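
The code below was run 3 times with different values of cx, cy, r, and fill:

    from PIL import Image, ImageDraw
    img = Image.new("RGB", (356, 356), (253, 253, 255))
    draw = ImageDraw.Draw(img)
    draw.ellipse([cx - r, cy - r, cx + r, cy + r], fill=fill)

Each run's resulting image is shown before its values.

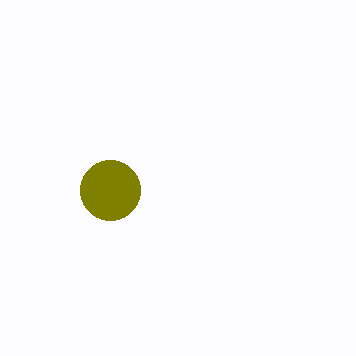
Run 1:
cx = 110
cy = 190
r = 30
fill = 'olive'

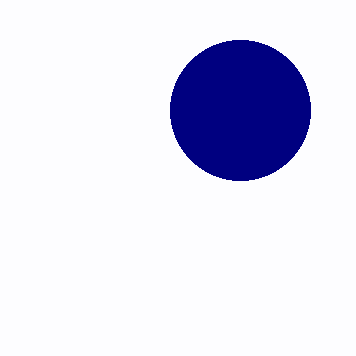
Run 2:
cx = 240
cy = 110
r = 70
fill = 'navy'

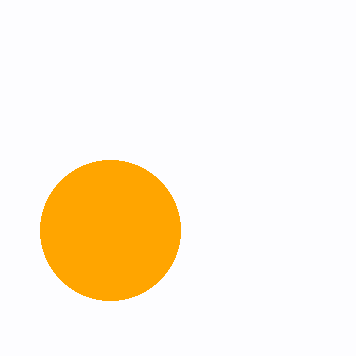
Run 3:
cx = 110; cy = 230; r = 70; fill = 'orange'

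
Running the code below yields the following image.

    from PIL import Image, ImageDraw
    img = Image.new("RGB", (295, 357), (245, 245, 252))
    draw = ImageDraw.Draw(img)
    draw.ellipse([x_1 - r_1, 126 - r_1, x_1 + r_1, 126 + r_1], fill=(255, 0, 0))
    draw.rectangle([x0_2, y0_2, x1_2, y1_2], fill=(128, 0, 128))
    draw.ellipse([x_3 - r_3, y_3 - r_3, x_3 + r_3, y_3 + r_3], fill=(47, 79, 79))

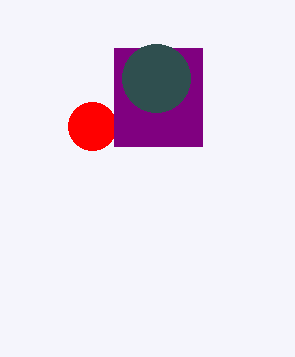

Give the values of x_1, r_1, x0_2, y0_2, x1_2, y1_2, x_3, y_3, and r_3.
x_1 = 92; r_1 = 24; x0_2 = 114; y0_2 = 48; x1_2 = 202; y1_2 = 146; x_3 = 156; y_3 = 78; r_3 = 34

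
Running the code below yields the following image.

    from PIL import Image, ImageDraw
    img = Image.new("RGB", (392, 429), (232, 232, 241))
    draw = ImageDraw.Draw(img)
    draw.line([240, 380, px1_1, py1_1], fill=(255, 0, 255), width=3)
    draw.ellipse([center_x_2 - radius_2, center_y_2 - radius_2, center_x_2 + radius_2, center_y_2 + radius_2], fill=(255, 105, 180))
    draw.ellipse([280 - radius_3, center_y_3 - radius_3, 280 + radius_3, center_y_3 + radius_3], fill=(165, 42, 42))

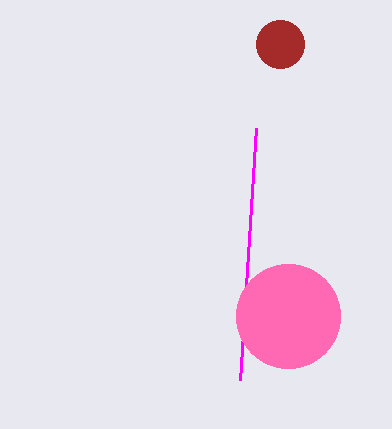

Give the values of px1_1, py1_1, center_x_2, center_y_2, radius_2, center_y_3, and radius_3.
px1_1 = 256
py1_1 = 128
center_x_2 = 288
center_y_2 = 316
radius_2 = 52
center_y_3 = 44
radius_3 = 24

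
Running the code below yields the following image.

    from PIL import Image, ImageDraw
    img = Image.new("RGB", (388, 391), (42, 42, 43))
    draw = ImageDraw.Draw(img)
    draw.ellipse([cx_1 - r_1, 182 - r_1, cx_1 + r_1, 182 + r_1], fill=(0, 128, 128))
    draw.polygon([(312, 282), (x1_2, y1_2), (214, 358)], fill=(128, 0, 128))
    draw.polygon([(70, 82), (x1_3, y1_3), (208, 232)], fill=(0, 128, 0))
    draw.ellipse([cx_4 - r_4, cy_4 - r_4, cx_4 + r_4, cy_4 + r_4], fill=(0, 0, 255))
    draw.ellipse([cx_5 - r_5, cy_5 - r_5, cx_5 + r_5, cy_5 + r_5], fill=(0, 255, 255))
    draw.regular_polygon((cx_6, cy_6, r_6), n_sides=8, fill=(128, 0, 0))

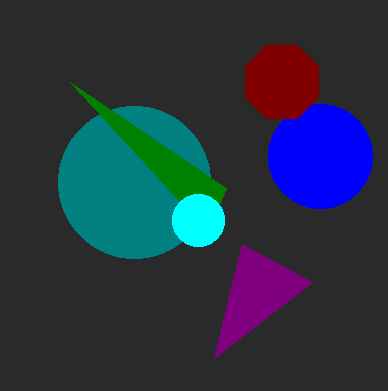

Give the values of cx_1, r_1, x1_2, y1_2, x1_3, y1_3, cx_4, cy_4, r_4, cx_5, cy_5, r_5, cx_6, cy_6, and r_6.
cx_1 = 134
r_1 = 76
x1_2 = 242
y1_2 = 244
x1_3 = 226
y1_3 = 188
cx_4 = 320
cy_4 = 156
r_4 = 52
cx_5 = 198
cy_5 = 220
r_5 = 26
cx_6 = 282
cy_6 = 82
r_6 = 40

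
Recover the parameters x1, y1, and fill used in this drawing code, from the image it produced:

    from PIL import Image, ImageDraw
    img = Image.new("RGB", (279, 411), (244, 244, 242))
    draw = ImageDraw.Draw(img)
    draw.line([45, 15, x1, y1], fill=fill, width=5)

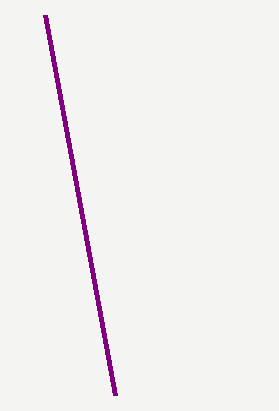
x1 = 115, y1 = 395, fill = 'purple'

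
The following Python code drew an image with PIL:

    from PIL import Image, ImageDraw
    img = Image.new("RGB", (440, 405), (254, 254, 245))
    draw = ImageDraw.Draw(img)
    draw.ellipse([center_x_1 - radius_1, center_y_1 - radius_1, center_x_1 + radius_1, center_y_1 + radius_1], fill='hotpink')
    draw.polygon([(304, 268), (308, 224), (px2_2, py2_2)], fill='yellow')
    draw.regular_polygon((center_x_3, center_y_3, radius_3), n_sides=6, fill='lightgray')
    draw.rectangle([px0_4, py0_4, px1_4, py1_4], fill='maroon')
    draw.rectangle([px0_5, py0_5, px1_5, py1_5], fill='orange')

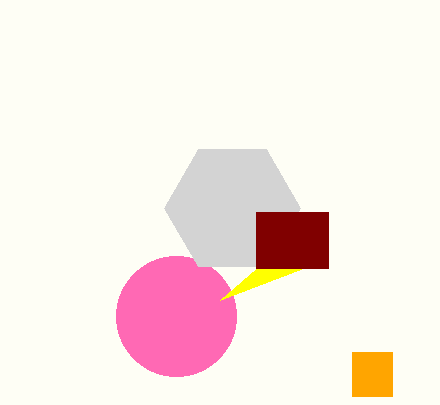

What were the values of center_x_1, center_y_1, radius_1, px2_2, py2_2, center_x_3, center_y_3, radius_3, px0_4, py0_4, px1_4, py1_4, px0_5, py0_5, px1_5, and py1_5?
center_x_1 = 176; center_y_1 = 316; radius_1 = 60; px2_2 = 220; py2_2 = 300; center_x_3 = 232; center_y_3 = 208; radius_3 = 68; px0_4 = 256; py0_4 = 212; px1_4 = 328; py1_4 = 268; px0_5 = 352; py0_5 = 352; px1_5 = 392; py1_5 = 396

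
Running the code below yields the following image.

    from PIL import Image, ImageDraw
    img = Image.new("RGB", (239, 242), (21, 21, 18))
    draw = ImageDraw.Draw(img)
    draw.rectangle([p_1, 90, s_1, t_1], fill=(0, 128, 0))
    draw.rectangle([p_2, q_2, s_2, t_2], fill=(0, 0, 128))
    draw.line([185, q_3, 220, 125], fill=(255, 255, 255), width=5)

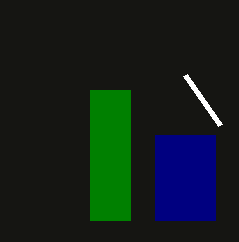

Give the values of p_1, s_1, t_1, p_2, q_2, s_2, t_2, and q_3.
p_1 = 90, s_1 = 130, t_1 = 220, p_2 = 155, q_2 = 135, s_2 = 215, t_2 = 220, q_3 = 75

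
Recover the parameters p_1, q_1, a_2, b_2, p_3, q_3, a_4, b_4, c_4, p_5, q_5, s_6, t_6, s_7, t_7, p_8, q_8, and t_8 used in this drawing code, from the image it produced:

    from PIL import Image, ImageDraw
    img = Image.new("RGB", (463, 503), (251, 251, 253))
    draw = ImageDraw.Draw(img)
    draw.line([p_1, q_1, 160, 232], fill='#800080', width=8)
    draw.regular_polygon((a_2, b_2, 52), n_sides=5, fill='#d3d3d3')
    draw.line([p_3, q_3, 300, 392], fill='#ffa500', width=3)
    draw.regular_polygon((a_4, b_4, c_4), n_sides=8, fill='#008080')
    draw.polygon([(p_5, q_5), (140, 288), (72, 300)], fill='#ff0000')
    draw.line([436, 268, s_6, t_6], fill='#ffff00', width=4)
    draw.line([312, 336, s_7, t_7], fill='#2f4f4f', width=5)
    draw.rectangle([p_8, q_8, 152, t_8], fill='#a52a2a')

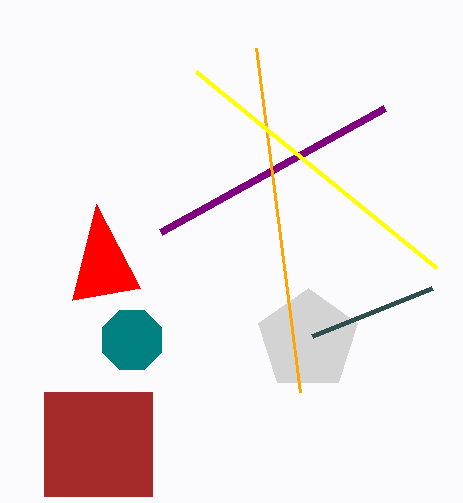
p_1 = 384
q_1 = 108
a_2 = 308
b_2 = 340
p_3 = 256
q_3 = 48
a_4 = 132
b_4 = 340
c_4 = 32
p_5 = 96
q_5 = 204
s_6 = 196
t_6 = 72
s_7 = 432
t_7 = 288
p_8 = 44
q_8 = 392
t_8 = 496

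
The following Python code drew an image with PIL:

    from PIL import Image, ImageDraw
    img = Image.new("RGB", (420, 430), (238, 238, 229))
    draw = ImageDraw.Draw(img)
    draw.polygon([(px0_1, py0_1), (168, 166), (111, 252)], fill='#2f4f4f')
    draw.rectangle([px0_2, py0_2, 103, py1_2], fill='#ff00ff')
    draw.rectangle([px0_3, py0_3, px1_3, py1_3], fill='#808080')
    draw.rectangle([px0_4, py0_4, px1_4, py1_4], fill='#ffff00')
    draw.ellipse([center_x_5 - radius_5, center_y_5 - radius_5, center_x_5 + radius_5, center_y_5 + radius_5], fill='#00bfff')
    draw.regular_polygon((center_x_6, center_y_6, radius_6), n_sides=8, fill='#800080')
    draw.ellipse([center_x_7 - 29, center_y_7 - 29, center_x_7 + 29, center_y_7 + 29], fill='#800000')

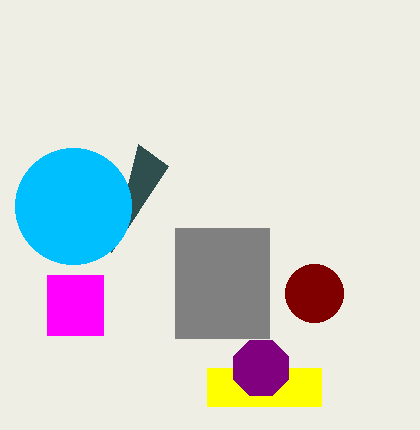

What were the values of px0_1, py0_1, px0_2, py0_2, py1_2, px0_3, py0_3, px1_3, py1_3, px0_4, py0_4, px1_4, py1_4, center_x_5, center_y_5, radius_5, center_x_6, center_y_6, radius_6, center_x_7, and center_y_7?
px0_1 = 138; py0_1 = 144; px0_2 = 47; py0_2 = 275; py1_2 = 335; px0_3 = 175; py0_3 = 228; px1_3 = 269; py1_3 = 338; px0_4 = 207; py0_4 = 368; px1_4 = 321; py1_4 = 406; center_x_5 = 73; center_y_5 = 206; radius_5 = 58; center_x_6 = 261; center_y_6 = 368; radius_6 = 30; center_x_7 = 314; center_y_7 = 293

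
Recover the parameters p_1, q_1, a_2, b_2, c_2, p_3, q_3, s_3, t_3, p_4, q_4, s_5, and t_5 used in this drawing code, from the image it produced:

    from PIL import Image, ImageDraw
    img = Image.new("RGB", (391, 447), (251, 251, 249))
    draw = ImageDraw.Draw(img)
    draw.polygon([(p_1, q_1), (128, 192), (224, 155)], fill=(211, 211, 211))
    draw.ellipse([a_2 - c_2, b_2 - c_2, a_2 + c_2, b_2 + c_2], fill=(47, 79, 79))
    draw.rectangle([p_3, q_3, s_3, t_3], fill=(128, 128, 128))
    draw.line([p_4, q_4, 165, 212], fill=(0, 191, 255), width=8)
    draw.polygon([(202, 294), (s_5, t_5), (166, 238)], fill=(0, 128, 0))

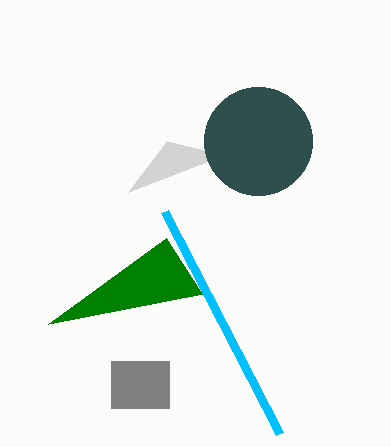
p_1 = 167, q_1 = 141, a_2 = 258, b_2 = 141, c_2 = 54, p_3 = 111, q_3 = 361, s_3 = 169, t_3 = 408, p_4 = 280, q_4 = 434, s_5 = 48, t_5 = 324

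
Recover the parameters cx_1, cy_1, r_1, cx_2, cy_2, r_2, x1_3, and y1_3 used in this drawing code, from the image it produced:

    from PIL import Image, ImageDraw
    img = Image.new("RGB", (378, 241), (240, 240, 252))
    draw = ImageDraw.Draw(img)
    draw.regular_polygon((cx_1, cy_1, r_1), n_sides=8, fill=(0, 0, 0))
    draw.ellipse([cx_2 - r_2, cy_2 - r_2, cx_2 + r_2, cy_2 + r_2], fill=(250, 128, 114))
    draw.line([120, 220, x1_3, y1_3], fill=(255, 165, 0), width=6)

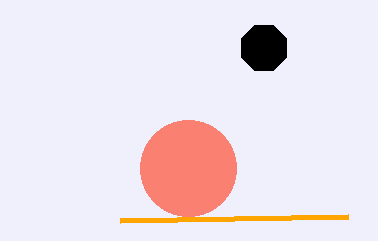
cx_1 = 264
cy_1 = 48
r_1 = 24
cx_2 = 188
cy_2 = 168
r_2 = 48
x1_3 = 348
y1_3 = 216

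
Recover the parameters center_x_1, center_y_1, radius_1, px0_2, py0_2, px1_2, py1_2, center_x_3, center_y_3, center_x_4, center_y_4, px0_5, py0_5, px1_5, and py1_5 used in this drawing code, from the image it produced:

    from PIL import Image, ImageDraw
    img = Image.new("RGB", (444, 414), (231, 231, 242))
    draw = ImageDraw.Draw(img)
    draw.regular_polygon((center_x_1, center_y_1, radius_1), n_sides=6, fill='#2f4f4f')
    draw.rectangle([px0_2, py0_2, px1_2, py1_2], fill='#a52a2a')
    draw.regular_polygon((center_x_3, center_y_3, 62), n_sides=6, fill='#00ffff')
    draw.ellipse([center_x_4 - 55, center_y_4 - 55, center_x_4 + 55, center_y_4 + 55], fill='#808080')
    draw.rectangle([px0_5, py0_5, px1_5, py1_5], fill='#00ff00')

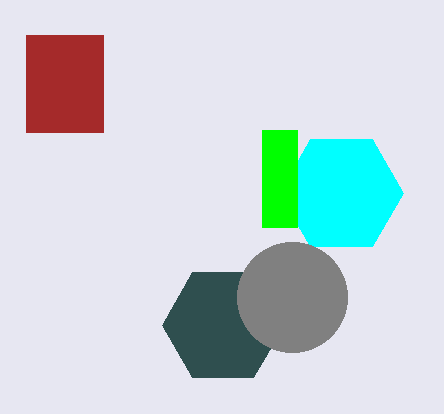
center_x_1 = 223, center_y_1 = 325, radius_1 = 61, px0_2 = 26, py0_2 = 35, px1_2 = 103, py1_2 = 132, center_x_3 = 341, center_y_3 = 193, center_x_4 = 292, center_y_4 = 297, px0_5 = 262, py0_5 = 130, px1_5 = 297, py1_5 = 227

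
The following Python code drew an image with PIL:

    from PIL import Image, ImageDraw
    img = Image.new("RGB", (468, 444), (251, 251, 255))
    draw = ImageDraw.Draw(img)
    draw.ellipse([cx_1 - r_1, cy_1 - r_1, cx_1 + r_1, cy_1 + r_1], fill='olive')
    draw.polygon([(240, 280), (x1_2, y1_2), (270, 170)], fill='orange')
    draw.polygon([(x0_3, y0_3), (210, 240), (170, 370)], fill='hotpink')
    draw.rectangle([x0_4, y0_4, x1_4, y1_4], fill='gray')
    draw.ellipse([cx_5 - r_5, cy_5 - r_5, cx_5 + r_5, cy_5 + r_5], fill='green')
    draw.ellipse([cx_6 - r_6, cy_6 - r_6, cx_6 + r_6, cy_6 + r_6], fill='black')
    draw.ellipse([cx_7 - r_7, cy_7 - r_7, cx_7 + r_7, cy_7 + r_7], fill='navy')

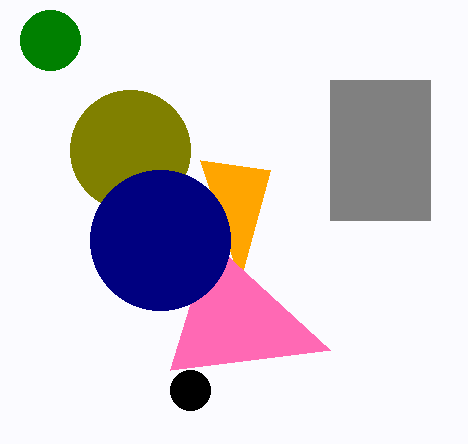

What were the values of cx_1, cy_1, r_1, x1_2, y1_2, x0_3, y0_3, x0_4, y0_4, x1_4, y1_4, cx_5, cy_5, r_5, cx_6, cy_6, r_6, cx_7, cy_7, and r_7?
cx_1 = 130; cy_1 = 150; r_1 = 60; x1_2 = 200; y1_2 = 160; x0_3 = 330; y0_3 = 350; x0_4 = 330; y0_4 = 80; x1_4 = 430; y1_4 = 220; cx_5 = 50; cy_5 = 40; r_5 = 30; cx_6 = 190; cy_6 = 390; r_6 = 20; cx_7 = 160; cy_7 = 240; r_7 = 70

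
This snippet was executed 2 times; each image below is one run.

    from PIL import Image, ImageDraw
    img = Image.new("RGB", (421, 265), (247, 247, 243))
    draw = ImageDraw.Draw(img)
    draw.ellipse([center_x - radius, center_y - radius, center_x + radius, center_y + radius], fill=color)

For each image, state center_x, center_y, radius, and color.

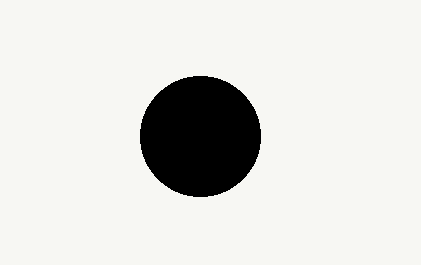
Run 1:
center_x = 200; center_y = 136; radius = 60; color = 'black'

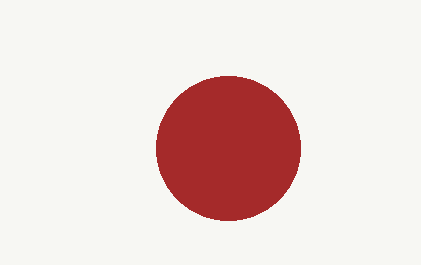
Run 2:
center_x = 228
center_y = 148
radius = 72
color = 'brown'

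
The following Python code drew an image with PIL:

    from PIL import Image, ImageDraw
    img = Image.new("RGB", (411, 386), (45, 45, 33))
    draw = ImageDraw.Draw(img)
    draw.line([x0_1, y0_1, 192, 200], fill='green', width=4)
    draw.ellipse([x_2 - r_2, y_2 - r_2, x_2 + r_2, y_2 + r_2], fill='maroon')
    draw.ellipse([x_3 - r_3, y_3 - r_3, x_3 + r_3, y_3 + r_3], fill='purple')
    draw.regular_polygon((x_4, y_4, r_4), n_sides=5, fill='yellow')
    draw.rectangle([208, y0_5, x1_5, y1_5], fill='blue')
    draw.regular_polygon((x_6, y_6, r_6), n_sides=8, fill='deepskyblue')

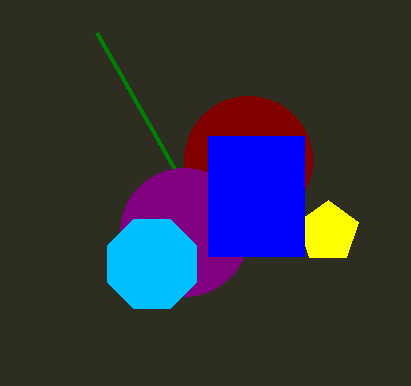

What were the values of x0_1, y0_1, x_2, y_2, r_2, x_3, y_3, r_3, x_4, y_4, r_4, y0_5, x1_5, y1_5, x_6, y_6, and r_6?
x0_1 = 96
y0_1 = 32
x_2 = 248
y_2 = 160
r_2 = 64
x_3 = 184
y_3 = 232
r_3 = 64
x_4 = 328
y_4 = 232
r_4 = 32
y0_5 = 136
x1_5 = 304
y1_5 = 256
x_6 = 152
y_6 = 264
r_6 = 48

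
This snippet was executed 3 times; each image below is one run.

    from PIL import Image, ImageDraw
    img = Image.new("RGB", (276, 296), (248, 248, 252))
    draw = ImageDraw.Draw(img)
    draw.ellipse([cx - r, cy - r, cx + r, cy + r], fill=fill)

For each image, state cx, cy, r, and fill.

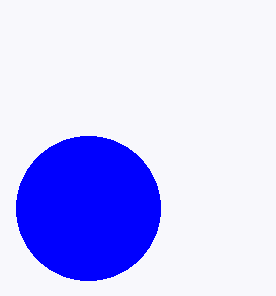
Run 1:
cx = 88, cy = 208, r = 72, fill = 'blue'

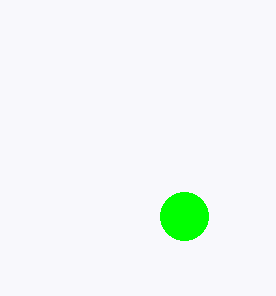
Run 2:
cx = 184, cy = 216, r = 24, fill = 'lime'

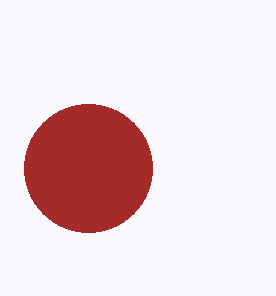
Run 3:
cx = 88, cy = 168, r = 64, fill = 'brown'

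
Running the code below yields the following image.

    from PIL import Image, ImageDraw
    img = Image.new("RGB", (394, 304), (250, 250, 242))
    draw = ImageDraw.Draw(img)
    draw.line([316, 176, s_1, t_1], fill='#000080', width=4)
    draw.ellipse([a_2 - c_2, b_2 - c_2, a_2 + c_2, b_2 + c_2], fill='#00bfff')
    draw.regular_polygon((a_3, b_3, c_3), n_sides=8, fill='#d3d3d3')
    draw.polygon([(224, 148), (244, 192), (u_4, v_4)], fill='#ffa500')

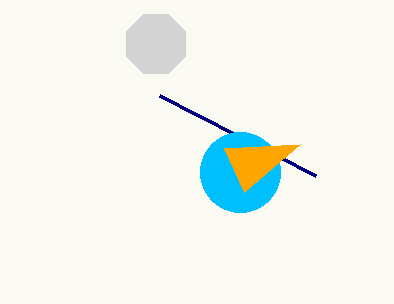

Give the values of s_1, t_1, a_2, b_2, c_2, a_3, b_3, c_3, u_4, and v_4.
s_1 = 160, t_1 = 96, a_2 = 240, b_2 = 172, c_2 = 40, a_3 = 156, b_3 = 44, c_3 = 32, u_4 = 300, v_4 = 144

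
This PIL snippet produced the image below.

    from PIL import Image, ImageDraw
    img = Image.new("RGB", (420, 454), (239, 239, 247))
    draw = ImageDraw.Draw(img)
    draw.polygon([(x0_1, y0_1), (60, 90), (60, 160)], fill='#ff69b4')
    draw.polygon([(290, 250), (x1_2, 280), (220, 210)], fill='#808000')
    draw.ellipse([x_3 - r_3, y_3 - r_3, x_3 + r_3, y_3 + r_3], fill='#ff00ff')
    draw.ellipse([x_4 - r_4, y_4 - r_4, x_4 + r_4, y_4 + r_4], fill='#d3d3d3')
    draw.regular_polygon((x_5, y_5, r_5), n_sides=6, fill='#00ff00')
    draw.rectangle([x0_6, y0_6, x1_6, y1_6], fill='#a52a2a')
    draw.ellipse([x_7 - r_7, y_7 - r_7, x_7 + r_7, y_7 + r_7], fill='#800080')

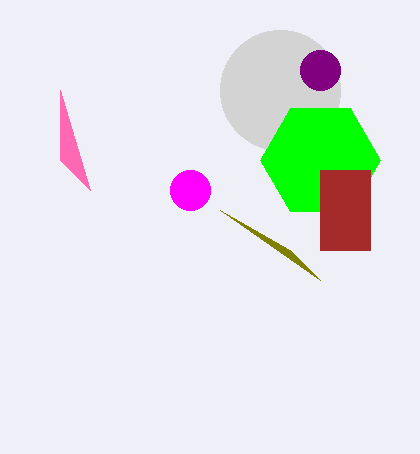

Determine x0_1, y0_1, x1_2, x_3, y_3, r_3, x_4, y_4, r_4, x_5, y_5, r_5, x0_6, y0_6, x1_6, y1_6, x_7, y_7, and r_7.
x0_1 = 90; y0_1 = 190; x1_2 = 320; x_3 = 190; y_3 = 190; r_3 = 20; x_4 = 280; y_4 = 90; r_4 = 60; x_5 = 320; y_5 = 160; r_5 = 60; x0_6 = 320; y0_6 = 170; x1_6 = 370; y1_6 = 250; x_7 = 320; y_7 = 70; r_7 = 20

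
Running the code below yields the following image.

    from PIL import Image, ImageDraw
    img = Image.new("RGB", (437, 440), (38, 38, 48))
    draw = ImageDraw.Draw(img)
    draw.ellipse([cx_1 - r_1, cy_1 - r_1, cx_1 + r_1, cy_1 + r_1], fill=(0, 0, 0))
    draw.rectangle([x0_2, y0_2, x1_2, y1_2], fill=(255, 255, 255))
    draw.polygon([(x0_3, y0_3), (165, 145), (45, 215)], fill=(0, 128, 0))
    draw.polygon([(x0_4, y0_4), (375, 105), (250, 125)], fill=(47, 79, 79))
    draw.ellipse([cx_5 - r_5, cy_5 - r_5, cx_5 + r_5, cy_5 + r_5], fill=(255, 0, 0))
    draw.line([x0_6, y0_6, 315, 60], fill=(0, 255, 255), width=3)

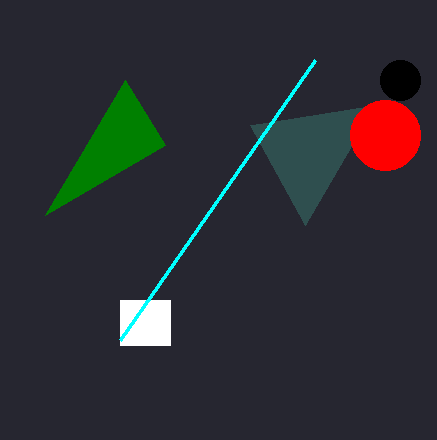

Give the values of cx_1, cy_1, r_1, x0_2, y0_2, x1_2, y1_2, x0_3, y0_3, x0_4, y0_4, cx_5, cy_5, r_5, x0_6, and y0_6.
cx_1 = 400, cy_1 = 80, r_1 = 20, x0_2 = 120, y0_2 = 300, x1_2 = 170, y1_2 = 345, x0_3 = 125, y0_3 = 80, x0_4 = 305, y0_4 = 225, cx_5 = 385, cy_5 = 135, r_5 = 35, x0_6 = 120, y0_6 = 340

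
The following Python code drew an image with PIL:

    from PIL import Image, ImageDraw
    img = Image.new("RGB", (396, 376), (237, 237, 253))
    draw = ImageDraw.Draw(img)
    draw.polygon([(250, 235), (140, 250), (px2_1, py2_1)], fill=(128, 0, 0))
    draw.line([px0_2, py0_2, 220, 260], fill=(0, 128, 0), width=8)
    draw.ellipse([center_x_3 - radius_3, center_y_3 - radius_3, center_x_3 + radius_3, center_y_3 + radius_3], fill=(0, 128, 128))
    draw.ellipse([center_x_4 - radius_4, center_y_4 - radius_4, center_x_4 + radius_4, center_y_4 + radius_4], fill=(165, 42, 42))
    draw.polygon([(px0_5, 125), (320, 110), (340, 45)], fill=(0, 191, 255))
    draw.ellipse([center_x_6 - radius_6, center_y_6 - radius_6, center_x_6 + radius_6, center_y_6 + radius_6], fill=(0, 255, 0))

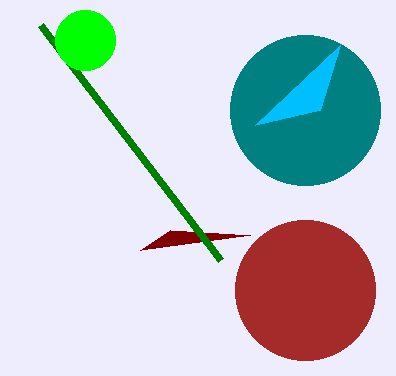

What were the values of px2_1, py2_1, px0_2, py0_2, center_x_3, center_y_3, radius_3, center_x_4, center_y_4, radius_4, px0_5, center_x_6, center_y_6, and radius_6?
px2_1 = 170, py2_1 = 230, px0_2 = 40, py0_2 = 25, center_x_3 = 305, center_y_3 = 110, radius_3 = 75, center_x_4 = 305, center_y_4 = 290, radius_4 = 70, px0_5 = 255, center_x_6 = 85, center_y_6 = 40, radius_6 = 30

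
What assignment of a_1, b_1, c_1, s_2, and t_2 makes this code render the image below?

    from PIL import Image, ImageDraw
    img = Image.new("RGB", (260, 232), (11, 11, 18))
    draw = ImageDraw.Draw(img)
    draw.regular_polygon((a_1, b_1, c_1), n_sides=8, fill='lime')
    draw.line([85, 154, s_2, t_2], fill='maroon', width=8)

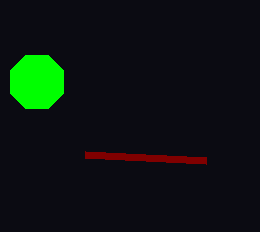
a_1 = 37, b_1 = 82, c_1 = 29, s_2 = 206, t_2 = 160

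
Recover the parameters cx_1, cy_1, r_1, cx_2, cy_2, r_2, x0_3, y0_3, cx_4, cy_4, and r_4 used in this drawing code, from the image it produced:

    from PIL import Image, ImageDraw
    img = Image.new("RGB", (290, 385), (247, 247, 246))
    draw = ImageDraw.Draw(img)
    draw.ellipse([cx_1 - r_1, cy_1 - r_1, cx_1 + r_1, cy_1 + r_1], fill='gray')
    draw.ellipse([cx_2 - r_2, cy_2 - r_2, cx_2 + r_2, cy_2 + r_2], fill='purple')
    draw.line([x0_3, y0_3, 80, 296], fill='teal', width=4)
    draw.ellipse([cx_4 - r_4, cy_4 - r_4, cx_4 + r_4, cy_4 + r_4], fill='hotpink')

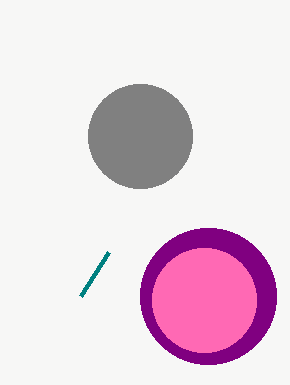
cx_1 = 140; cy_1 = 136; r_1 = 52; cx_2 = 208; cy_2 = 296; r_2 = 68; x0_3 = 108; y0_3 = 252; cx_4 = 204; cy_4 = 300; r_4 = 52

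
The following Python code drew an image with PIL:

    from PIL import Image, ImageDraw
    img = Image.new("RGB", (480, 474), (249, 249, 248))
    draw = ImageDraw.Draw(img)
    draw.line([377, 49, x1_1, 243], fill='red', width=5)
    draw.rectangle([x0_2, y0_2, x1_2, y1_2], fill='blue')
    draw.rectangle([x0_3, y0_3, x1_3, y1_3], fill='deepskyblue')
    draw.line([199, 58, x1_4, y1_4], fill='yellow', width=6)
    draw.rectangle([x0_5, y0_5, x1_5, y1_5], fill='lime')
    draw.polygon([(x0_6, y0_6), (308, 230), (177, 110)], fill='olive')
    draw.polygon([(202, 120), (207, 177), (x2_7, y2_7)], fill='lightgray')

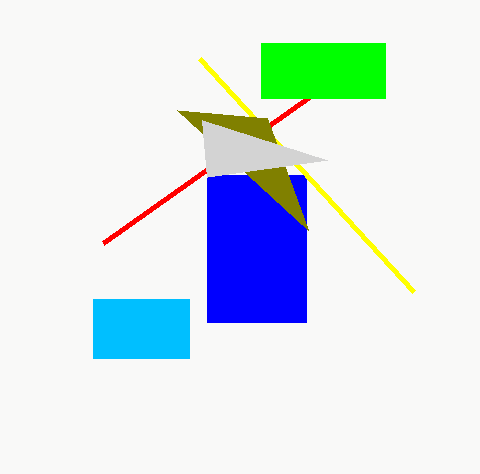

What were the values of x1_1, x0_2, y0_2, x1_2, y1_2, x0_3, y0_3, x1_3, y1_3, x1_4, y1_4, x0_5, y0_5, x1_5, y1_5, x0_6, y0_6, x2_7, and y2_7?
x1_1 = 103, x0_2 = 207, y0_2 = 175, x1_2 = 306, y1_2 = 322, x0_3 = 93, y0_3 = 299, x1_3 = 189, y1_3 = 358, x1_4 = 413, y1_4 = 291, x0_5 = 261, y0_5 = 43, x1_5 = 385, y1_5 = 98, x0_6 = 267, y0_6 = 118, x2_7 = 327, y2_7 = 160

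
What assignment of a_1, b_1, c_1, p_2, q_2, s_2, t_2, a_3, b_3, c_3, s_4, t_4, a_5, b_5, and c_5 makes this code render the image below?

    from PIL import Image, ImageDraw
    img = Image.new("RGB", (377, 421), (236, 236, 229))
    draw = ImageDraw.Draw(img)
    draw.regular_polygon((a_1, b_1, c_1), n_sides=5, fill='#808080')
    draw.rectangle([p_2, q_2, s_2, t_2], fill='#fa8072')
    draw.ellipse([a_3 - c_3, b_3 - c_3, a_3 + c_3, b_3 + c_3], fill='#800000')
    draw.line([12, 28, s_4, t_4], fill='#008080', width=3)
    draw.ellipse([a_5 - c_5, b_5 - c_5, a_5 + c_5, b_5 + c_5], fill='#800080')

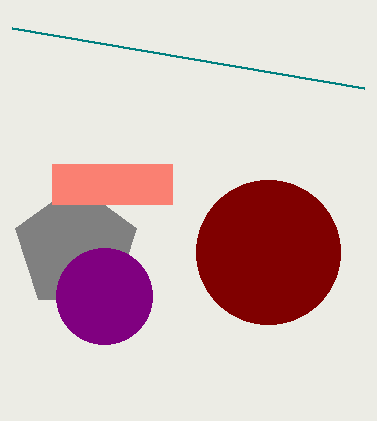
a_1 = 76, b_1 = 248, c_1 = 64, p_2 = 52, q_2 = 164, s_2 = 172, t_2 = 204, a_3 = 268, b_3 = 252, c_3 = 72, s_4 = 364, t_4 = 88, a_5 = 104, b_5 = 296, c_5 = 48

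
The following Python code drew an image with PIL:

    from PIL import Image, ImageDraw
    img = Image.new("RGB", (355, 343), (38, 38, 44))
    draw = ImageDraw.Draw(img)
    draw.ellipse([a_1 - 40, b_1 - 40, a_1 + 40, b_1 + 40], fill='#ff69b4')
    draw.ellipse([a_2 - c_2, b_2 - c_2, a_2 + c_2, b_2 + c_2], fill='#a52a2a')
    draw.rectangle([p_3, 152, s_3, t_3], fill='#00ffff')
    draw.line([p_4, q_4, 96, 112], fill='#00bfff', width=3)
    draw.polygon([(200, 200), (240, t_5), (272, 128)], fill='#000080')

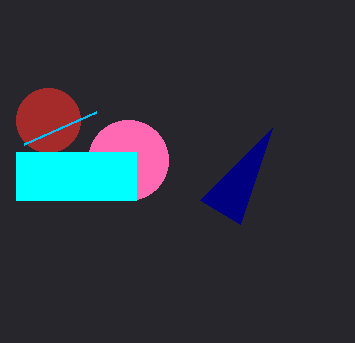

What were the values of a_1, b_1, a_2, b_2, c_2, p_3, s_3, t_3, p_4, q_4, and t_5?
a_1 = 128
b_1 = 160
a_2 = 48
b_2 = 120
c_2 = 32
p_3 = 16
s_3 = 136
t_3 = 200
p_4 = 24
q_4 = 144
t_5 = 224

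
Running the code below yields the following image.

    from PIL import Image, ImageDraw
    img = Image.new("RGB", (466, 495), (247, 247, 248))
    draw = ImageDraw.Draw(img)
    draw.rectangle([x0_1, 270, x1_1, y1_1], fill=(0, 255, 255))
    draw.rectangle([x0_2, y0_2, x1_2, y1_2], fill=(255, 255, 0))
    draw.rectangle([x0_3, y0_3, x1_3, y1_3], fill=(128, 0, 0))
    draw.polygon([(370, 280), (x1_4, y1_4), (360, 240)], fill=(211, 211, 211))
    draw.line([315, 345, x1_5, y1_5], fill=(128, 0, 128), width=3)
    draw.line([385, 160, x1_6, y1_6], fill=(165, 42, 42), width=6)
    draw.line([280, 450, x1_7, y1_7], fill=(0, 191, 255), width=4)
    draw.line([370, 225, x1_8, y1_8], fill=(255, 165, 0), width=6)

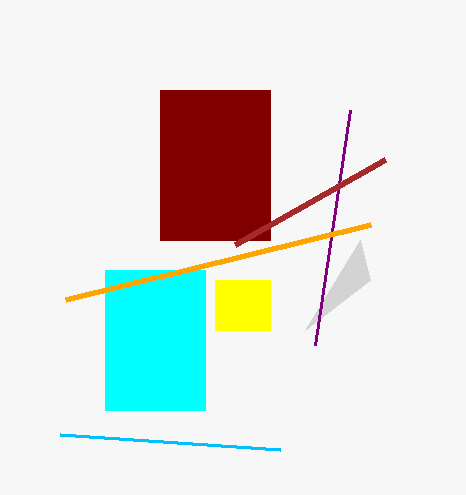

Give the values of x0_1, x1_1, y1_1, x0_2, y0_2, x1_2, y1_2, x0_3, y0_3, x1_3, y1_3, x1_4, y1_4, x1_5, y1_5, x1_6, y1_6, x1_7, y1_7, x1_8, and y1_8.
x0_1 = 105
x1_1 = 205
y1_1 = 410
x0_2 = 215
y0_2 = 280
x1_2 = 270
y1_2 = 330
x0_3 = 160
y0_3 = 90
x1_3 = 270
y1_3 = 240
x1_4 = 305
y1_4 = 330
x1_5 = 350
y1_5 = 110
x1_6 = 235
y1_6 = 245
x1_7 = 60
y1_7 = 435
x1_8 = 65
y1_8 = 300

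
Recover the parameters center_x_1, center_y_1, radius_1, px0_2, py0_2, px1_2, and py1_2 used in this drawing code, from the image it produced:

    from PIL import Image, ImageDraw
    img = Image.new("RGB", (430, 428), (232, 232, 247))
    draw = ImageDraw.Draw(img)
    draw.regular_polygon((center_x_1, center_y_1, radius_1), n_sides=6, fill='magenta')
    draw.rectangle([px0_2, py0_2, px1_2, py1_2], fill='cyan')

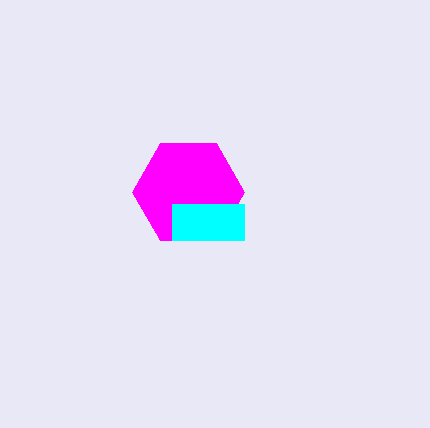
center_x_1 = 188; center_y_1 = 192; radius_1 = 56; px0_2 = 172; py0_2 = 204; px1_2 = 244; py1_2 = 240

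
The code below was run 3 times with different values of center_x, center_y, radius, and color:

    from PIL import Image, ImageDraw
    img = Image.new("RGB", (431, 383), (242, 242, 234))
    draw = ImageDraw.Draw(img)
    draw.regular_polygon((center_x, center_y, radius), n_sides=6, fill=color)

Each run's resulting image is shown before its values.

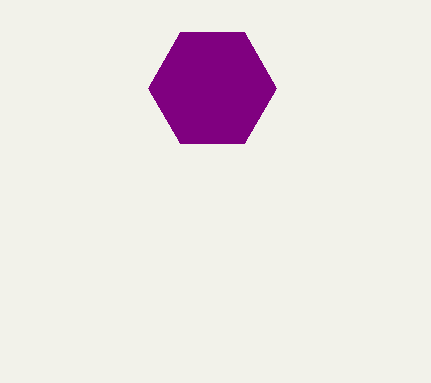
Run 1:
center_x = 212, center_y = 88, radius = 64, color = 'purple'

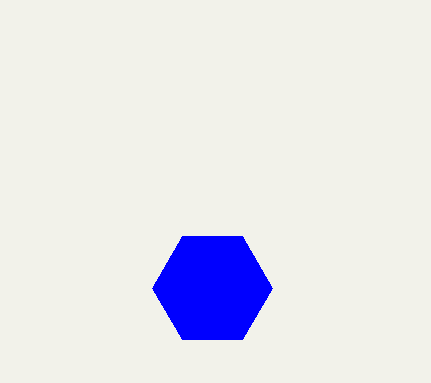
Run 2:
center_x = 212, center_y = 288, radius = 60, color = 'blue'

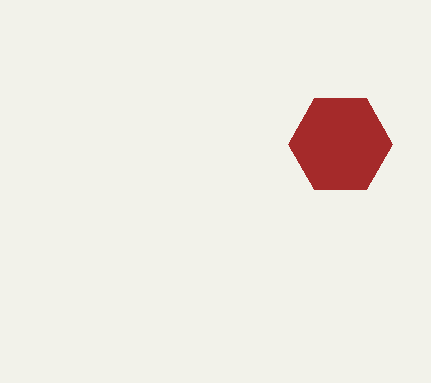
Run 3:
center_x = 340
center_y = 144
radius = 52
color = 'brown'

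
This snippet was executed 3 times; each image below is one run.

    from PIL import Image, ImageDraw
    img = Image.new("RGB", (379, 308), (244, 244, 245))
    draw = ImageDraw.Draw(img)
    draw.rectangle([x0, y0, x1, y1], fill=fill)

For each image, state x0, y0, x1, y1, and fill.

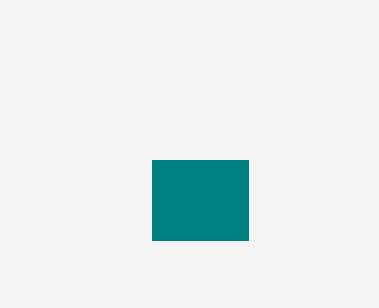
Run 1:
x0 = 152, y0 = 160, x1 = 248, y1 = 240, fill = 'teal'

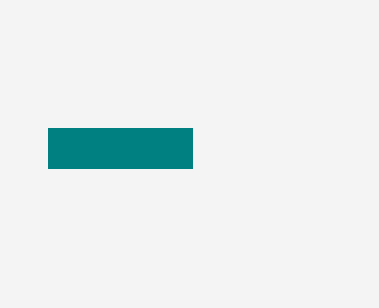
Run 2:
x0 = 48
y0 = 128
x1 = 192
y1 = 168
fill = 'teal'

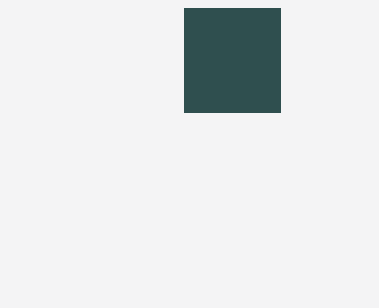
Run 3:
x0 = 184, y0 = 8, x1 = 280, y1 = 112, fill = 'darkslategray'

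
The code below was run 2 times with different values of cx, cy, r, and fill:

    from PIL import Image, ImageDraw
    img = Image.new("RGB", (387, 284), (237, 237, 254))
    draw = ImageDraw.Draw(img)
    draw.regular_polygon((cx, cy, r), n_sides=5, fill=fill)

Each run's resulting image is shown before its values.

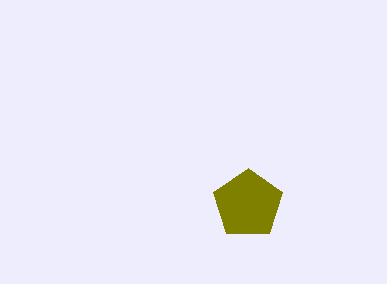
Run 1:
cx = 248, cy = 204, r = 36, fill = 'olive'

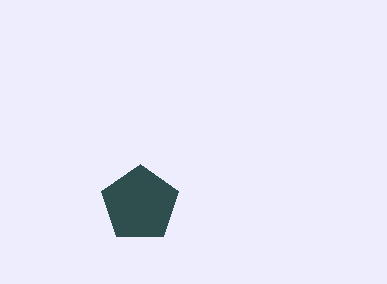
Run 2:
cx = 140
cy = 204
r = 40
fill = 'darkslategray'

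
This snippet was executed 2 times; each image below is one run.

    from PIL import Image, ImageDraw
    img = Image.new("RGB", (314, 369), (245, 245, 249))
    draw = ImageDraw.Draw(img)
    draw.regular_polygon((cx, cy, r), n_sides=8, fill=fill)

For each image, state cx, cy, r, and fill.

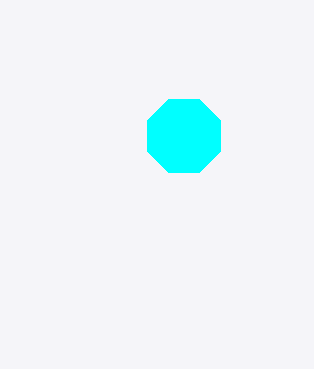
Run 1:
cx = 184; cy = 136; r = 40; fill = 'cyan'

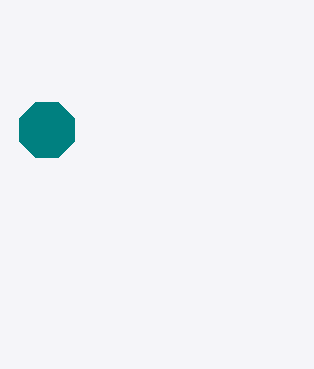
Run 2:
cx = 47; cy = 130; r = 30; fill = 'teal'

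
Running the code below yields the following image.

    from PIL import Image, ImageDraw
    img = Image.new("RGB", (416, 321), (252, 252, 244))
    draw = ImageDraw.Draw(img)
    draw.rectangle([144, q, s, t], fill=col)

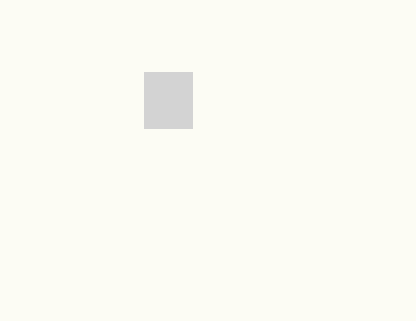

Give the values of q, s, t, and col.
q = 72
s = 192
t = 128
col = 'lightgray'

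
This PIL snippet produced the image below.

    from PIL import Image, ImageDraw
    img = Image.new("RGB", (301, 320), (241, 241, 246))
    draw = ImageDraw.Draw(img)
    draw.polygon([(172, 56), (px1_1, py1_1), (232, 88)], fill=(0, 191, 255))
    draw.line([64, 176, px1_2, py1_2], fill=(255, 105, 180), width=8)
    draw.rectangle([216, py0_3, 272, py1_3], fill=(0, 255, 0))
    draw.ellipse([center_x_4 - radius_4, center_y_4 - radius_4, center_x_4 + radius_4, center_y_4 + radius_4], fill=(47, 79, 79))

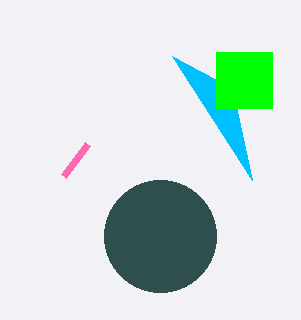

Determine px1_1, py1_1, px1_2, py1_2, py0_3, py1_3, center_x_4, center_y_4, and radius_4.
px1_1 = 252
py1_1 = 180
px1_2 = 88
py1_2 = 144
py0_3 = 52
py1_3 = 108
center_x_4 = 160
center_y_4 = 236
radius_4 = 56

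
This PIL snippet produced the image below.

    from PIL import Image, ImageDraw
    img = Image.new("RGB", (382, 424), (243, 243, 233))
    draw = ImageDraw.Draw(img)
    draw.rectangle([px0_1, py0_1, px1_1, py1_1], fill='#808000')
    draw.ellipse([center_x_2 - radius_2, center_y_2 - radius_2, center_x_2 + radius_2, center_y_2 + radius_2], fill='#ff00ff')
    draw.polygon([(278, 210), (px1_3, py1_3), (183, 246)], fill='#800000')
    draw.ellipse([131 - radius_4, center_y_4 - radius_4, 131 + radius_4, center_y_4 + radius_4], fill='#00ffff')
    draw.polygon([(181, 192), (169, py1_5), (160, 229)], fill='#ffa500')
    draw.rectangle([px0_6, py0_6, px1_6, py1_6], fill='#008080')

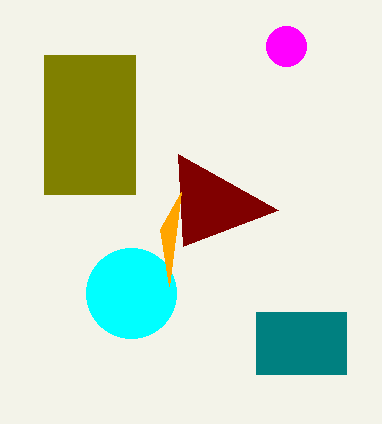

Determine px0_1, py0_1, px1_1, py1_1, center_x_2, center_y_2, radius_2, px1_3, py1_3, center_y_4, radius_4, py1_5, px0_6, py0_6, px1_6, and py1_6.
px0_1 = 44, py0_1 = 55, px1_1 = 135, py1_1 = 194, center_x_2 = 286, center_y_2 = 46, radius_2 = 20, px1_3 = 178, py1_3 = 154, center_y_4 = 293, radius_4 = 45, py1_5 = 286, px0_6 = 256, py0_6 = 312, px1_6 = 346, py1_6 = 374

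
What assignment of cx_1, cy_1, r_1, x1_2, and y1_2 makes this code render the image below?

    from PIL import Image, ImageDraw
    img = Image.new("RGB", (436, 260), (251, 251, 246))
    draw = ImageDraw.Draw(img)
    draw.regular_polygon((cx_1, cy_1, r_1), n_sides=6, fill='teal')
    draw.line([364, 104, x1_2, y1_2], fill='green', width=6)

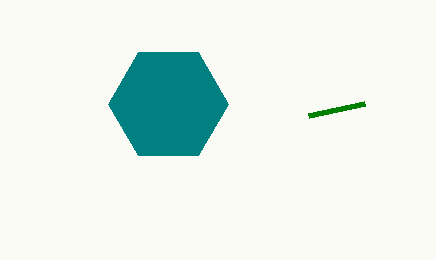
cx_1 = 168, cy_1 = 104, r_1 = 60, x1_2 = 308, y1_2 = 116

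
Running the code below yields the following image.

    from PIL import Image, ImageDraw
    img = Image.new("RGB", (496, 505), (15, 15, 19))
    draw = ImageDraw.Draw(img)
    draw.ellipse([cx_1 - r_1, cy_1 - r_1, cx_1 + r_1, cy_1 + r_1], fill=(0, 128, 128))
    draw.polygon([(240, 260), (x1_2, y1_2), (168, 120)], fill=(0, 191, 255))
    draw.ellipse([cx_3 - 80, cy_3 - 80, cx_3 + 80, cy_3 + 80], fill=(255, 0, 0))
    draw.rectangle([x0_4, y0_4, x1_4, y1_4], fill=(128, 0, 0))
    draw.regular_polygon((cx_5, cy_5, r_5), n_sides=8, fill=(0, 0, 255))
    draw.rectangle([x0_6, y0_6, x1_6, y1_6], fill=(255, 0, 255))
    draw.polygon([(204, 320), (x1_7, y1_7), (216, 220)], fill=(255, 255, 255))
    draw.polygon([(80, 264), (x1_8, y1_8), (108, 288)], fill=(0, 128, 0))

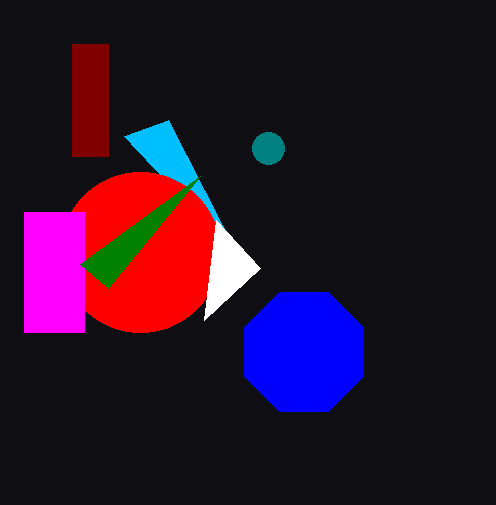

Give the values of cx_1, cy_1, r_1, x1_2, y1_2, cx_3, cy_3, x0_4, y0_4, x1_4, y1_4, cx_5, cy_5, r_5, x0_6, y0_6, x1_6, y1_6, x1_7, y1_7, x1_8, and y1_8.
cx_1 = 268
cy_1 = 148
r_1 = 16
x1_2 = 124
y1_2 = 136
cx_3 = 140
cy_3 = 252
x0_4 = 72
y0_4 = 44
x1_4 = 108
y1_4 = 156
cx_5 = 304
cy_5 = 352
r_5 = 64
x0_6 = 24
y0_6 = 212
x1_6 = 84
y1_6 = 332
x1_7 = 260
y1_7 = 268
x1_8 = 200
y1_8 = 176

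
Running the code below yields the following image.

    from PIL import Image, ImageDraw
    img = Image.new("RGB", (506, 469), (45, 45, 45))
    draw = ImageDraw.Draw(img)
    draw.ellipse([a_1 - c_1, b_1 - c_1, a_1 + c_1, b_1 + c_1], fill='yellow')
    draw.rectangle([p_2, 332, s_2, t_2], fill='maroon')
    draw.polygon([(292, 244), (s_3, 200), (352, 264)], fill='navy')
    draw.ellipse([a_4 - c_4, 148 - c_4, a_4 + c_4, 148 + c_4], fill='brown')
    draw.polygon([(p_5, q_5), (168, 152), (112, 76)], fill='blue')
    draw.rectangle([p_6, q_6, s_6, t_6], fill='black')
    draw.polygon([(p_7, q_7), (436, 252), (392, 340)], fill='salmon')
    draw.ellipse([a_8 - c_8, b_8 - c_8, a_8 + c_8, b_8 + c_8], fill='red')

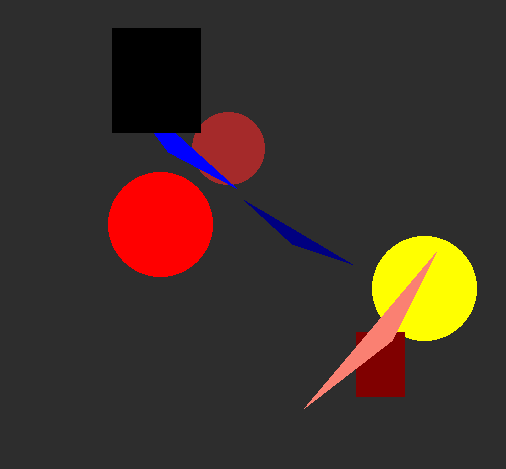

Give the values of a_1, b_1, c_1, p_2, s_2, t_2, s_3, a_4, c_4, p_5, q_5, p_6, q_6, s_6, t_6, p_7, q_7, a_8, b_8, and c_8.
a_1 = 424; b_1 = 288; c_1 = 52; p_2 = 356; s_2 = 404; t_2 = 396; s_3 = 244; a_4 = 228; c_4 = 36; p_5 = 236; q_5 = 188; p_6 = 112; q_6 = 28; s_6 = 200; t_6 = 132; p_7 = 304; q_7 = 408; a_8 = 160; b_8 = 224; c_8 = 52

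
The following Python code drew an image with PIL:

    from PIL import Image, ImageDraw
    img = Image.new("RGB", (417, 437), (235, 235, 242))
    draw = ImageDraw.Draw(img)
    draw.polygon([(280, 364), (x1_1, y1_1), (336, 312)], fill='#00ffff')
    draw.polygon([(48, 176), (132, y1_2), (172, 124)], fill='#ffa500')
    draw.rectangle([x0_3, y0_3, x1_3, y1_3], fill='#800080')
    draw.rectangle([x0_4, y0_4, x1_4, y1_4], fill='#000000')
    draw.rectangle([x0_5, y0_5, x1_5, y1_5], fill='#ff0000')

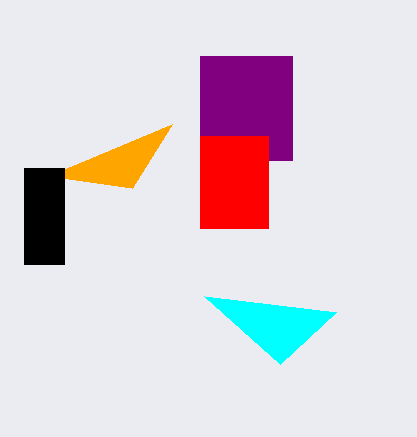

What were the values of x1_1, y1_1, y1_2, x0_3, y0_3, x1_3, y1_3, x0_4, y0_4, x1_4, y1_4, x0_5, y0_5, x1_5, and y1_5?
x1_1 = 204
y1_1 = 296
y1_2 = 188
x0_3 = 200
y0_3 = 56
x1_3 = 292
y1_3 = 160
x0_4 = 24
y0_4 = 168
x1_4 = 64
y1_4 = 264
x0_5 = 200
y0_5 = 136
x1_5 = 268
y1_5 = 228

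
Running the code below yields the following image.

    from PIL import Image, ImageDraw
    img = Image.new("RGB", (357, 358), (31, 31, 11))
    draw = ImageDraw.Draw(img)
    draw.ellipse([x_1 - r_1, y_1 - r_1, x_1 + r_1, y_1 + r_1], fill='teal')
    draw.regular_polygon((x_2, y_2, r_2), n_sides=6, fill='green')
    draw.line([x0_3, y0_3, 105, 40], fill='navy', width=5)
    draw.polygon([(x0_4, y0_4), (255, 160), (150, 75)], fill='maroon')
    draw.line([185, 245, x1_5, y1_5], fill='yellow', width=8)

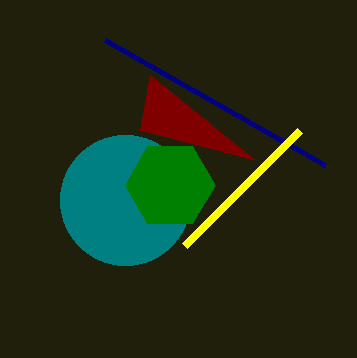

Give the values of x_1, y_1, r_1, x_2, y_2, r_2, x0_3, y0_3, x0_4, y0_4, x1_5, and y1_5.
x_1 = 125
y_1 = 200
r_1 = 65
x_2 = 170
y_2 = 185
r_2 = 45
x0_3 = 325
y0_3 = 165
x0_4 = 140
y0_4 = 130
x1_5 = 300
y1_5 = 130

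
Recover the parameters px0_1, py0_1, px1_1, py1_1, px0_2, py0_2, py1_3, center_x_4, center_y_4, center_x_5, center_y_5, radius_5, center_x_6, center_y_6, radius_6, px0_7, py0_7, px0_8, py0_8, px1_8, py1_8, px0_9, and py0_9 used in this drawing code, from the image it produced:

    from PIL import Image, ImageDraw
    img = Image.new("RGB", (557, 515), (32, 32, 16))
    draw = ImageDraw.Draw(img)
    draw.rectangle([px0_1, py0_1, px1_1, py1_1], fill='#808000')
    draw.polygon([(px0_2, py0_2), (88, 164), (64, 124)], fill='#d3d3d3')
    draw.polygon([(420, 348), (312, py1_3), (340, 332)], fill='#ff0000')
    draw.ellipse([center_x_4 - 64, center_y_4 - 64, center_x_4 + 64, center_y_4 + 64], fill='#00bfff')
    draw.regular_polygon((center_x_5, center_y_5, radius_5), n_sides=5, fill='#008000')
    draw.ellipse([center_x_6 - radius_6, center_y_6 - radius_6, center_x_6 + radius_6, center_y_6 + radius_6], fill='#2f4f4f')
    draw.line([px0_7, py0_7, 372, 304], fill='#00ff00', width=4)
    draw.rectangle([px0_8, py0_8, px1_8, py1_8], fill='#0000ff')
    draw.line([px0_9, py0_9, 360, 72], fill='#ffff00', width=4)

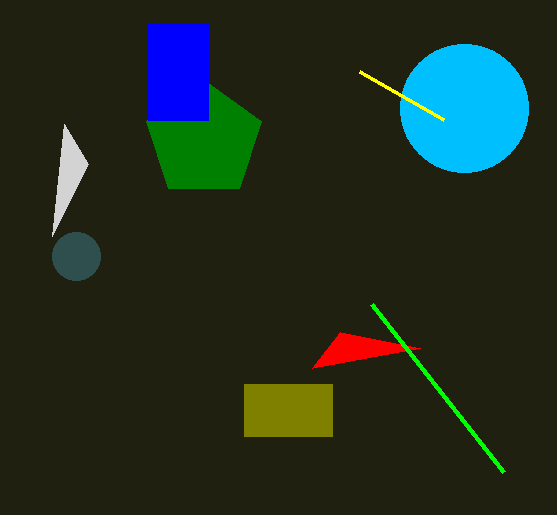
px0_1 = 244
py0_1 = 384
px1_1 = 332
py1_1 = 436
px0_2 = 52
py0_2 = 236
py1_3 = 368
center_x_4 = 464
center_y_4 = 108
center_x_5 = 204
center_y_5 = 140
radius_5 = 60
center_x_6 = 76
center_y_6 = 256
radius_6 = 24
px0_7 = 504
py0_7 = 472
px0_8 = 148
py0_8 = 24
px1_8 = 208
py1_8 = 120
px0_9 = 444
py0_9 = 120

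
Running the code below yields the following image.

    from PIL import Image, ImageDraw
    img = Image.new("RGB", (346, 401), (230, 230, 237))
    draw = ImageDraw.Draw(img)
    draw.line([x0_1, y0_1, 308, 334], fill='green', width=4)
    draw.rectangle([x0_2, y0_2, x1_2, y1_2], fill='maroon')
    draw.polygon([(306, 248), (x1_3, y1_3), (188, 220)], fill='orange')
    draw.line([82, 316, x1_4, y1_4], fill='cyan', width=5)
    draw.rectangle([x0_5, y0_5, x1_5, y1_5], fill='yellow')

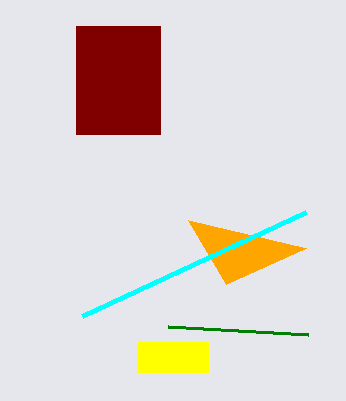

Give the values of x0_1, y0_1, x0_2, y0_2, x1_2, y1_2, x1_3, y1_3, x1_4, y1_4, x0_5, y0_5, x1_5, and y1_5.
x0_1 = 168, y0_1 = 326, x0_2 = 76, y0_2 = 26, x1_2 = 160, y1_2 = 134, x1_3 = 226, y1_3 = 284, x1_4 = 306, y1_4 = 212, x0_5 = 138, y0_5 = 342, x1_5 = 208, y1_5 = 372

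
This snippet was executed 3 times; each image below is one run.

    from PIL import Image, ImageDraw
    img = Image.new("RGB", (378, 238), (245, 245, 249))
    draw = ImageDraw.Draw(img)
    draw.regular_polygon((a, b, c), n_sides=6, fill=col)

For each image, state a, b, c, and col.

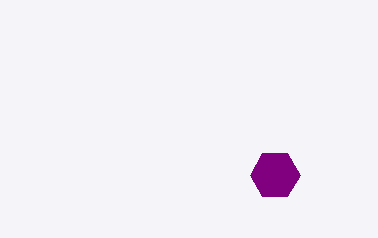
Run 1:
a = 275; b = 175; c = 25; col = 'purple'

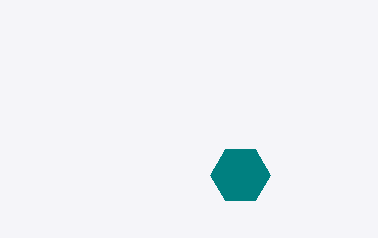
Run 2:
a = 240; b = 175; c = 30; col = 'teal'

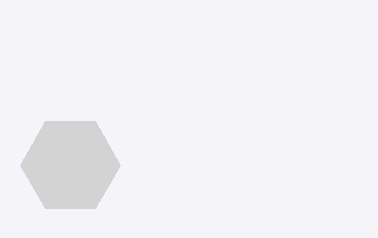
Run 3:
a = 70, b = 165, c = 50, col = 'lightgray'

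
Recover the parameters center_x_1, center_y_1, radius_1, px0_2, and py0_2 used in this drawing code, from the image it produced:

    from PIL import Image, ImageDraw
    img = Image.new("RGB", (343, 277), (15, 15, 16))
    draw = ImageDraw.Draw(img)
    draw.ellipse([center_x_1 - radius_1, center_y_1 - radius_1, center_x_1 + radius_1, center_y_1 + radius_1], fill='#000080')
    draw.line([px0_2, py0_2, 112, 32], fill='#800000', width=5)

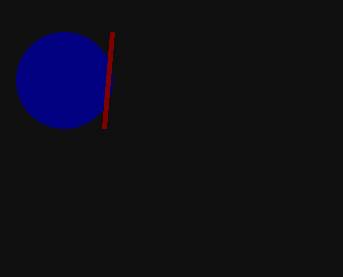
center_x_1 = 64; center_y_1 = 80; radius_1 = 48; px0_2 = 104; py0_2 = 128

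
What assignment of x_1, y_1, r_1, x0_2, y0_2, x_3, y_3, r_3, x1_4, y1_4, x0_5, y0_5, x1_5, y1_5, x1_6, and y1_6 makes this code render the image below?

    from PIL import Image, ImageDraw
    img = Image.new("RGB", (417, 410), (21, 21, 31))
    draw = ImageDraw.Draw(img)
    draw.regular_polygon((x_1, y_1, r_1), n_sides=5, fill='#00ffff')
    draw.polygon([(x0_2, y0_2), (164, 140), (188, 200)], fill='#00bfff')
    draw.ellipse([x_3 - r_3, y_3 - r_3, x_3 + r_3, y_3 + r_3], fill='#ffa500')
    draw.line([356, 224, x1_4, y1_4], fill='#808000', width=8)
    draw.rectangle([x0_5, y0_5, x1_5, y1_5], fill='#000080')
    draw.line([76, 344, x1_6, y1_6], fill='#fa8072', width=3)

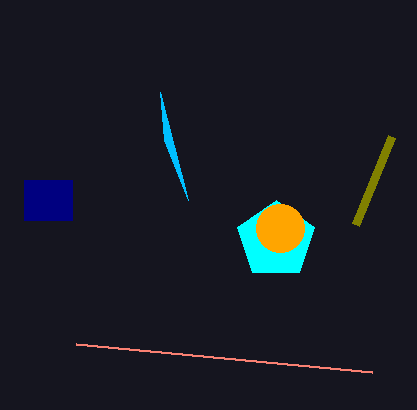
x_1 = 276; y_1 = 240; r_1 = 40; x0_2 = 160; y0_2 = 92; x_3 = 280; y_3 = 228; r_3 = 24; x1_4 = 392; y1_4 = 136; x0_5 = 24; y0_5 = 180; x1_5 = 72; y1_5 = 220; x1_6 = 372; y1_6 = 372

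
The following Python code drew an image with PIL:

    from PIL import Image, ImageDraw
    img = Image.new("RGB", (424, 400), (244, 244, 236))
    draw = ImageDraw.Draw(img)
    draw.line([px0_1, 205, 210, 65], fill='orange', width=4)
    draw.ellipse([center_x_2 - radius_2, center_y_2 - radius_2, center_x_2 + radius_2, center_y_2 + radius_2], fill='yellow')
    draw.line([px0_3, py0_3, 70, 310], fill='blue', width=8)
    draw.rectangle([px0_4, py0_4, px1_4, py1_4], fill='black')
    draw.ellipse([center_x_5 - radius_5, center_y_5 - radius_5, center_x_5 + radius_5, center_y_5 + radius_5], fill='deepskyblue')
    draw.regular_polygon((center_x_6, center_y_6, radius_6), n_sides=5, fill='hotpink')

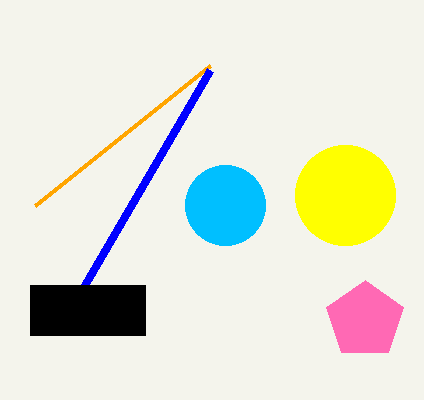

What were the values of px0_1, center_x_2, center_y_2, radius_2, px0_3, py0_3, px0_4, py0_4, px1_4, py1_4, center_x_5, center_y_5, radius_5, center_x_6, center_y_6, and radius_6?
px0_1 = 35, center_x_2 = 345, center_y_2 = 195, radius_2 = 50, px0_3 = 210, py0_3 = 70, px0_4 = 30, py0_4 = 285, px1_4 = 145, py1_4 = 335, center_x_5 = 225, center_y_5 = 205, radius_5 = 40, center_x_6 = 365, center_y_6 = 320, radius_6 = 40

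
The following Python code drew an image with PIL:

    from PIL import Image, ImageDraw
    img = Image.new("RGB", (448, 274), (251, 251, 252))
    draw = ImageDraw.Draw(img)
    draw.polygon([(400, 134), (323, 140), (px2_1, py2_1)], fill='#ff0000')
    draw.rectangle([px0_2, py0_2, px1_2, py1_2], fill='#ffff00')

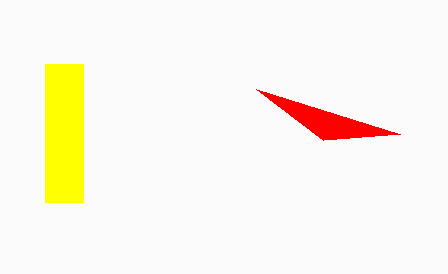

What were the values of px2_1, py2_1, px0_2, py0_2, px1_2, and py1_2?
px2_1 = 256, py2_1 = 89, px0_2 = 45, py0_2 = 64, px1_2 = 83, py1_2 = 202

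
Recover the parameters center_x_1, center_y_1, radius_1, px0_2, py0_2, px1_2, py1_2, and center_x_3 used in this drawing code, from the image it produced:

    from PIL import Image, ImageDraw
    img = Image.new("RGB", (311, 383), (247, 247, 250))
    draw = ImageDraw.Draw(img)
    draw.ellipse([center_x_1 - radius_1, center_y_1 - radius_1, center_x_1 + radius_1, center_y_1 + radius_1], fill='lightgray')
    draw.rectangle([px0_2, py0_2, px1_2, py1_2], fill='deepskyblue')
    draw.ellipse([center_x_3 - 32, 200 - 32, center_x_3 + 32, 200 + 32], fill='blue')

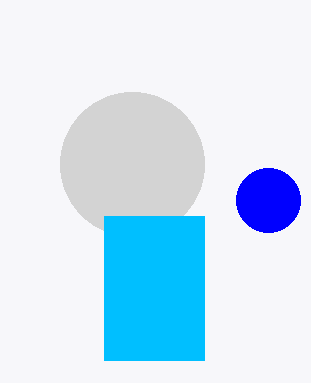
center_x_1 = 132; center_y_1 = 164; radius_1 = 72; px0_2 = 104; py0_2 = 216; px1_2 = 204; py1_2 = 360; center_x_3 = 268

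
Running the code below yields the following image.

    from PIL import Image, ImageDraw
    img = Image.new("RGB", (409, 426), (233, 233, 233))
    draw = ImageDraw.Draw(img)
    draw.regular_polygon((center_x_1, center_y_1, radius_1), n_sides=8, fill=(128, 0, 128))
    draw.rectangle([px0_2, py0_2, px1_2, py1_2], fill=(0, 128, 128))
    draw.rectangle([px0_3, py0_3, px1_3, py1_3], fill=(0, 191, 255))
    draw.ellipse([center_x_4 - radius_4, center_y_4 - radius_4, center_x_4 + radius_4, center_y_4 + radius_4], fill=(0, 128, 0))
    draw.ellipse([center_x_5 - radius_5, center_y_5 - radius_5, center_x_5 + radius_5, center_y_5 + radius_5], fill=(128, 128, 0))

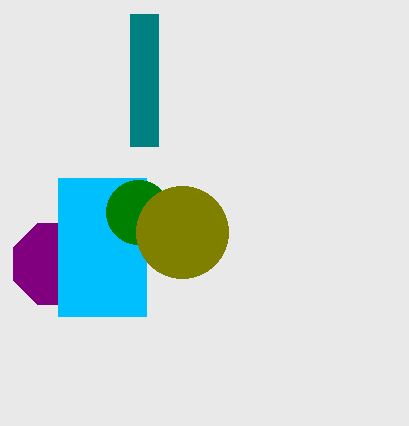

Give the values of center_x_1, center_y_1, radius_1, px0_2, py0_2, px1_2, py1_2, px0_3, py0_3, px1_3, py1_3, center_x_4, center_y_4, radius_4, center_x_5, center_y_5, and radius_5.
center_x_1 = 54
center_y_1 = 264
radius_1 = 44
px0_2 = 130
py0_2 = 14
px1_2 = 158
py1_2 = 146
px0_3 = 58
py0_3 = 178
px1_3 = 146
py1_3 = 316
center_x_4 = 138
center_y_4 = 212
radius_4 = 32
center_x_5 = 182
center_y_5 = 232
radius_5 = 46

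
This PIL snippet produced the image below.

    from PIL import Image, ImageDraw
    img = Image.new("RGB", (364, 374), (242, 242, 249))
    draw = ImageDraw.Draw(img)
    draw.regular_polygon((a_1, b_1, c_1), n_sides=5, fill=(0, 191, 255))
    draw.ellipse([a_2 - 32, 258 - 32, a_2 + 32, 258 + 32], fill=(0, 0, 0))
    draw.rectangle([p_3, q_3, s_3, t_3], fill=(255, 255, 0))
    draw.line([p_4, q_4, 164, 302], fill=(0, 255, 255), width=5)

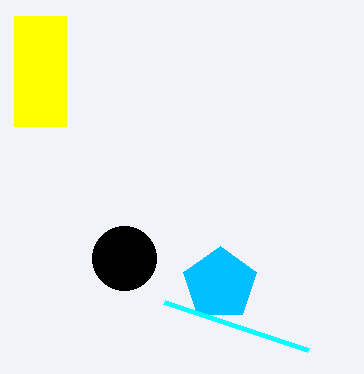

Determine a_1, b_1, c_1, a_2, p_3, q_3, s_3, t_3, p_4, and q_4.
a_1 = 220; b_1 = 284; c_1 = 38; a_2 = 124; p_3 = 14; q_3 = 16; s_3 = 66; t_3 = 126; p_4 = 308; q_4 = 350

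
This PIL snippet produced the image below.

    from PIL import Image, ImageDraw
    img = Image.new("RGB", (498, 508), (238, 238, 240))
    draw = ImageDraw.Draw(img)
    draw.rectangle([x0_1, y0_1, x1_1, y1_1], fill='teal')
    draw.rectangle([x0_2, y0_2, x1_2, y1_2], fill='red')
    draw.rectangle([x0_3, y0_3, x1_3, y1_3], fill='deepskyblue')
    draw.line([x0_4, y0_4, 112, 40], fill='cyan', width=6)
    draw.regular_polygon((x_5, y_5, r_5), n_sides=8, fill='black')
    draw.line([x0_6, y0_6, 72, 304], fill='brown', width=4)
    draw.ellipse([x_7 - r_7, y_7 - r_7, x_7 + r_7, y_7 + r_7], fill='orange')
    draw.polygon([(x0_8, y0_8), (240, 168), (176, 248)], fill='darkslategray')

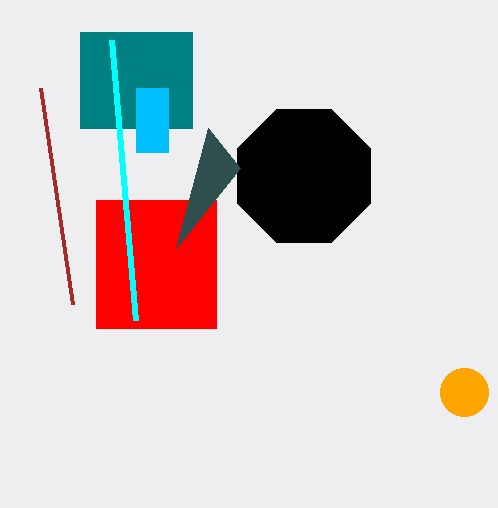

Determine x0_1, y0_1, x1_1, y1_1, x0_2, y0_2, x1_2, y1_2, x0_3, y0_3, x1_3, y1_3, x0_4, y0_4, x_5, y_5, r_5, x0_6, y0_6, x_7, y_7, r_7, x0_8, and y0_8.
x0_1 = 80; y0_1 = 32; x1_1 = 192; y1_1 = 128; x0_2 = 96; y0_2 = 200; x1_2 = 216; y1_2 = 328; x0_3 = 136; y0_3 = 88; x1_3 = 168; y1_3 = 152; x0_4 = 136; y0_4 = 320; x_5 = 304; y_5 = 176; r_5 = 72; x0_6 = 40; y0_6 = 88; x_7 = 464; y_7 = 392; r_7 = 24; x0_8 = 208; y0_8 = 128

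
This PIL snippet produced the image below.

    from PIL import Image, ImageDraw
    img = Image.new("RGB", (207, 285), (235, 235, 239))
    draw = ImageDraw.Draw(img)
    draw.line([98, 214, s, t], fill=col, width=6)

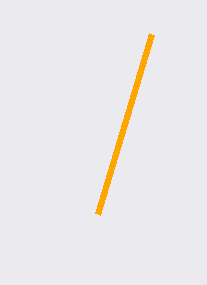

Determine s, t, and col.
s = 152
t = 34
col = 'orange'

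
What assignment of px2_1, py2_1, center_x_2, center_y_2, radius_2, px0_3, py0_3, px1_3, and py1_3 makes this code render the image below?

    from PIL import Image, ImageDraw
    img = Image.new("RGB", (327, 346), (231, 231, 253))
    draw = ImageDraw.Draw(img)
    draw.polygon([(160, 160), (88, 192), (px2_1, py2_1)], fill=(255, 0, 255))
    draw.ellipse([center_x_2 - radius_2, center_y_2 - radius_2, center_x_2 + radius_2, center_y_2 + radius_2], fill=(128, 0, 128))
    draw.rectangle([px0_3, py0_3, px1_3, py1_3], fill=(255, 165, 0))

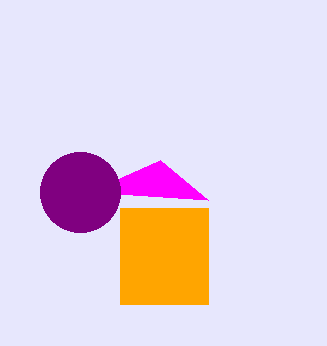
px2_1 = 208; py2_1 = 200; center_x_2 = 80; center_y_2 = 192; radius_2 = 40; px0_3 = 120; py0_3 = 208; px1_3 = 208; py1_3 = 304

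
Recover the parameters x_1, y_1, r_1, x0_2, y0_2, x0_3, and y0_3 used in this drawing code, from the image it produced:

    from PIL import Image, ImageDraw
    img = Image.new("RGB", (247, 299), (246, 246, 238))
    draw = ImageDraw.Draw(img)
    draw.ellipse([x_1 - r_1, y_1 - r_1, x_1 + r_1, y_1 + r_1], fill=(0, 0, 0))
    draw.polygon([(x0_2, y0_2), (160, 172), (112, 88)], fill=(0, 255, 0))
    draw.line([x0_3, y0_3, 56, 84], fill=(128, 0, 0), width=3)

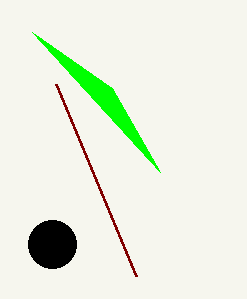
x_1 = 52
y_1 = 244
r_1 = 24
x0_2 = 32
y0_2 = 32
x0_3 = 136
y0_3 = 276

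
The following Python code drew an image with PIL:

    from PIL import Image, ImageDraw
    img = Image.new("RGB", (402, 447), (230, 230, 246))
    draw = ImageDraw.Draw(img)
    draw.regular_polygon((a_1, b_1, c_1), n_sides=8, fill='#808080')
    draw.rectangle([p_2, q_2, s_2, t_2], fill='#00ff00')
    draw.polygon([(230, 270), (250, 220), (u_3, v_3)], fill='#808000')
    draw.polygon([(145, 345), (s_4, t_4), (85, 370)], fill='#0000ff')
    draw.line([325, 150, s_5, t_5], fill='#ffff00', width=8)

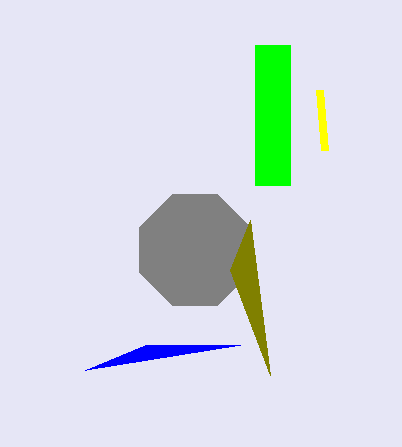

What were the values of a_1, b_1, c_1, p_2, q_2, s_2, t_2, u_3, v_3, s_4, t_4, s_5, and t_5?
a_1 = 195, b_1 = 250, c_1 = 60, p_2 = 255, q_2 = 45, s_2 = 290, t_2 = 185, u_3 = 270, v_3 = 375, s_4 = 240, t_4 = 345, s_5 = 320, t_5 = 90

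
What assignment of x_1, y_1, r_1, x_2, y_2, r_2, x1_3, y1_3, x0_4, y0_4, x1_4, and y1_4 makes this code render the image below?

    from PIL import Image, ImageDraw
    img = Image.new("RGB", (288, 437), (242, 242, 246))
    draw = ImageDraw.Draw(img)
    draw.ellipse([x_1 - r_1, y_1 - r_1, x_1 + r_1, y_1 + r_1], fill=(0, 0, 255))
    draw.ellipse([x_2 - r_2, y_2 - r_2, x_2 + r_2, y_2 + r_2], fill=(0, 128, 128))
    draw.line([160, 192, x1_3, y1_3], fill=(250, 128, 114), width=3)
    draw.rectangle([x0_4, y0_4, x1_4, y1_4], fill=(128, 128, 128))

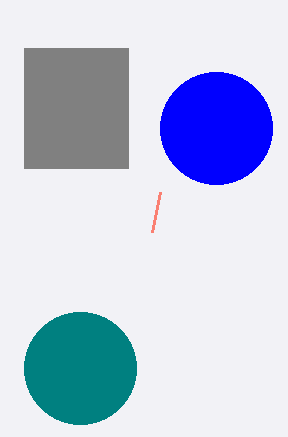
x_1 = 216
y_1 = 128
r_1 = 56
x_2 = 80
y_2 = 368
r_2 = 56
x1_3 = 152
y1_3 = 232
x0_4 = 24
y0_4 = 48
x1_4 = 128
y1_4 = 168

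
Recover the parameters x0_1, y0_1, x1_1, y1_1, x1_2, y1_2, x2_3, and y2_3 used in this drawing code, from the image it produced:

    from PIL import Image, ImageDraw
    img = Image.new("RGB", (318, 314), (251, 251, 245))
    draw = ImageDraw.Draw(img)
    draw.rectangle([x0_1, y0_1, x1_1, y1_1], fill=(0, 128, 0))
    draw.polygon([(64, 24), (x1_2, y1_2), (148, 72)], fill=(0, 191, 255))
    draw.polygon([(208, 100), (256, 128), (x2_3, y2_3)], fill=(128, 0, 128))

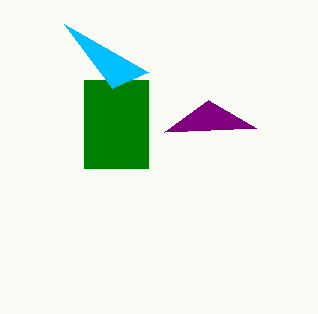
x0_1 = 84
y0_1 = 80
x1_1 = 148
y1_1 = 168
x1_2 = 112
y1_2 = 88
x2_3 = 164
y2_3 = 132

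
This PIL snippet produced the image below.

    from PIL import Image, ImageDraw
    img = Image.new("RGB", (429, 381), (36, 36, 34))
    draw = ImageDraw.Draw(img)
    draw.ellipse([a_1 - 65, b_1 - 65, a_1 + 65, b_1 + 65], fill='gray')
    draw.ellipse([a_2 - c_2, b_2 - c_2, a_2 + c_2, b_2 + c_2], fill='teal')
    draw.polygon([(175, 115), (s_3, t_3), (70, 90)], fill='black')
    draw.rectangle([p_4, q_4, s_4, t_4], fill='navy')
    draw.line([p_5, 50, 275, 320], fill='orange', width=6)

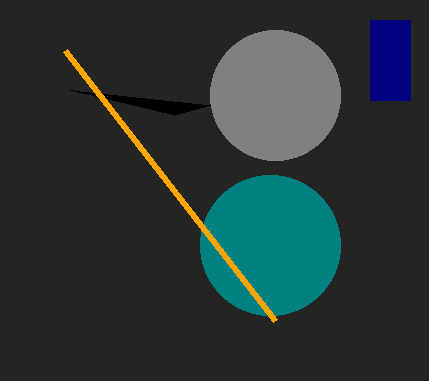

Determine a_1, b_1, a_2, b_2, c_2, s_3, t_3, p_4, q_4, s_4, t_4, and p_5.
a_1 = 275
b_1 = 95
a_2 = 270
b_2 = 245
c_2 = 70
s_3 = 210
t_3 = 105
p_4 = 370
q_4 = 20
s_4 = 410
t_4 = 100
p_5 = 65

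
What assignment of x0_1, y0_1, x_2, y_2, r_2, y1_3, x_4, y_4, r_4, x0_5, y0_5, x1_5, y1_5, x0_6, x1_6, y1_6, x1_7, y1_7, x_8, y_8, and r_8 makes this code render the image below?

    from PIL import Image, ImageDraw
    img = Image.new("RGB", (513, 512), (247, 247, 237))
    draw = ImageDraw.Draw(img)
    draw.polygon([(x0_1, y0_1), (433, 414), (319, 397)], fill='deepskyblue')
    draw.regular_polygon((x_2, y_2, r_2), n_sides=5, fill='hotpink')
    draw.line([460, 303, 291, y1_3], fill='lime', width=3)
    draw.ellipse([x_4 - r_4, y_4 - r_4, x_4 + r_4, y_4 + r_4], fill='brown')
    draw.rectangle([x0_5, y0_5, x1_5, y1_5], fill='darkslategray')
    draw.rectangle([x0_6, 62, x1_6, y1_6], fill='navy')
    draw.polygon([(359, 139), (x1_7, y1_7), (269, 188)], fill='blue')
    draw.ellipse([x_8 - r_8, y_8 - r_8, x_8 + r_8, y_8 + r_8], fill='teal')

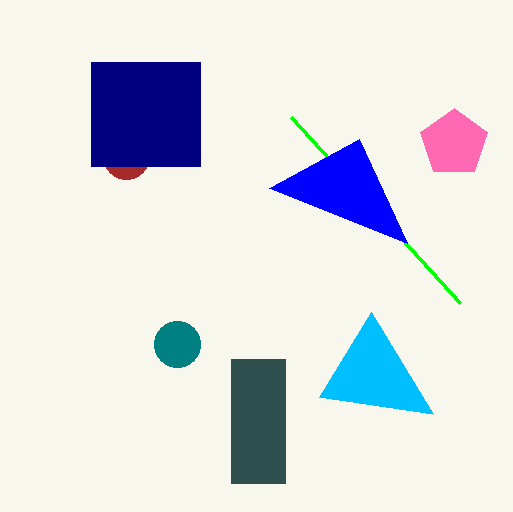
x0_1 = 371, y0_1 = 312, x_2 = 454, y_2 = 143, r_2 = 35, y1_3 = 117, x_4 = 126, y_4 = 156, r_4 = 23, x0_5 = 231, y0_5 = 359, x1_5 = 285, y1_5 = 483, x0_6 = 91, x1_6 = 200, y1_6 = 166, x1_7 = 407, y1_7 = 243, x_8 = 177, y_8 = 344, r_8 = 23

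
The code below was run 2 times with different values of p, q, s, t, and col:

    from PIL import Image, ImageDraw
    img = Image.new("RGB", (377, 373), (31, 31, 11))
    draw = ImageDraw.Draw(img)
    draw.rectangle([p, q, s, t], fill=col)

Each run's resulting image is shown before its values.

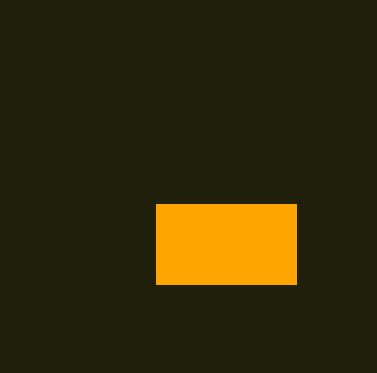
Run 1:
p = 156; q = 204; s = 296; t = 284; col = 'orange'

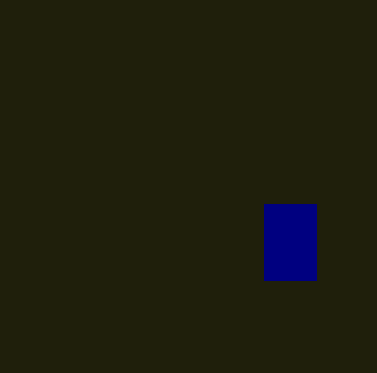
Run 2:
p = 264
q = 204
s = 316
t = 280
col = 'navy'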